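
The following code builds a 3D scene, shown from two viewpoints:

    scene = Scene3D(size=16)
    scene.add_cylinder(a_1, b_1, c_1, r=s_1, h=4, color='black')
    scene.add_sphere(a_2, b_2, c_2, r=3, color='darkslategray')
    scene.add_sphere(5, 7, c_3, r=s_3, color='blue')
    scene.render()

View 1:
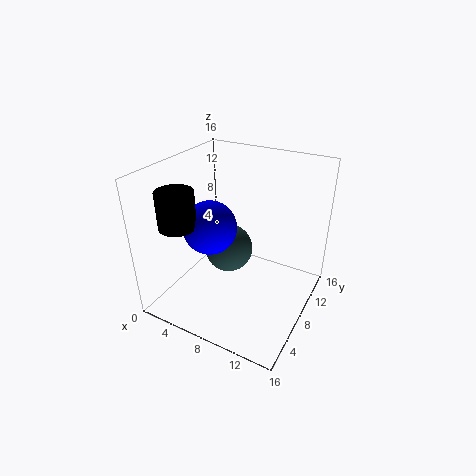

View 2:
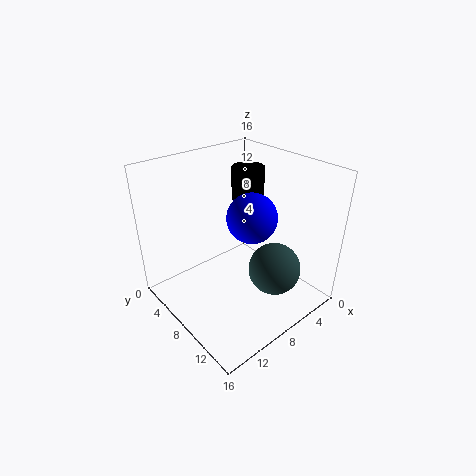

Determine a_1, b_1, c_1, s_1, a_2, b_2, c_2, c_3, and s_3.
a_1 = 3
b_1 = 4
c_1 = 10
s_1 = 2
a_2 = 5
b_2 = 11
c_2 = 4
c_3 = 9
s_3 = 3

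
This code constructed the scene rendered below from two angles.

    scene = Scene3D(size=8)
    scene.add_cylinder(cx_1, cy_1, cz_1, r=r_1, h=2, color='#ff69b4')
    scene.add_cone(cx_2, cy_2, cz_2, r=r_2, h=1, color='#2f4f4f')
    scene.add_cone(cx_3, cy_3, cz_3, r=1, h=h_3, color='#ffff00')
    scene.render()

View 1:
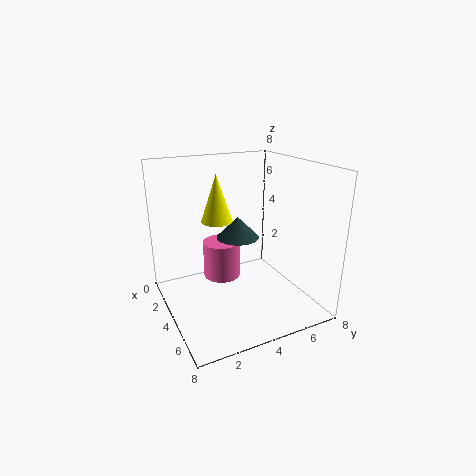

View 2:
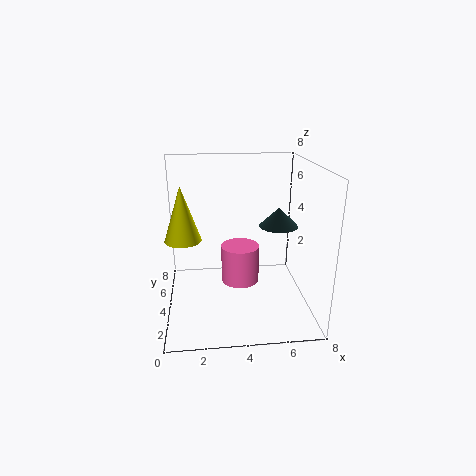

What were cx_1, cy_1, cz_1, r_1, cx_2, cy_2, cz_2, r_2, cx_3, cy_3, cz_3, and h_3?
cx_1 = 4, cy_1 = 3, cz_1 = 2, r_1 = 1, cx_2 = 6, cy_2 = 3, cz_2 = 5, r_2 = 1, cx_3 = 1, cy_3 = 4, cz_3 = 4, h_3 = 3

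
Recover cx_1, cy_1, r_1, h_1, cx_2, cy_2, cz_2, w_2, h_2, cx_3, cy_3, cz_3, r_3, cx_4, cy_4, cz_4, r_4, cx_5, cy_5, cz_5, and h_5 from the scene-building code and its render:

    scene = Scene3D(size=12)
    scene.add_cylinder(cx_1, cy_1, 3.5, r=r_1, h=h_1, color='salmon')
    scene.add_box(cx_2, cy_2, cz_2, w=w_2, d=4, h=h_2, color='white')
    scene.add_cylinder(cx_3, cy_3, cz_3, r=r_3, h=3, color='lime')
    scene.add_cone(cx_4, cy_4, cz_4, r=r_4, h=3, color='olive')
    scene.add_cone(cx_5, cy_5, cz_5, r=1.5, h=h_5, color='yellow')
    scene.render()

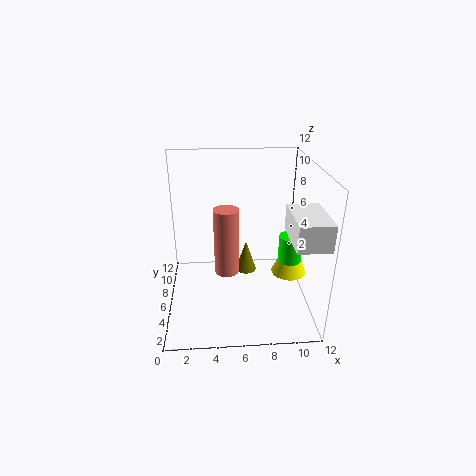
cx_1 = 5; cy_1 = 5; r_1 = 1; h_1 = 5.5; cx_2 = 9.5; cy_2 = 0.5; cz_2 = 7.5; w_2 = 2.5; h_2 = 2; cx_3 = 10.5; cy_3 = 6; cz_3 = 3; r_3 = 1; cx_4 = 7; cy_4 = 9; cz_4 = 1; r_4 = 1; cx_5 = 10.5; cy_5 = 6; cz_5 = 2.5; h_5 = 3.5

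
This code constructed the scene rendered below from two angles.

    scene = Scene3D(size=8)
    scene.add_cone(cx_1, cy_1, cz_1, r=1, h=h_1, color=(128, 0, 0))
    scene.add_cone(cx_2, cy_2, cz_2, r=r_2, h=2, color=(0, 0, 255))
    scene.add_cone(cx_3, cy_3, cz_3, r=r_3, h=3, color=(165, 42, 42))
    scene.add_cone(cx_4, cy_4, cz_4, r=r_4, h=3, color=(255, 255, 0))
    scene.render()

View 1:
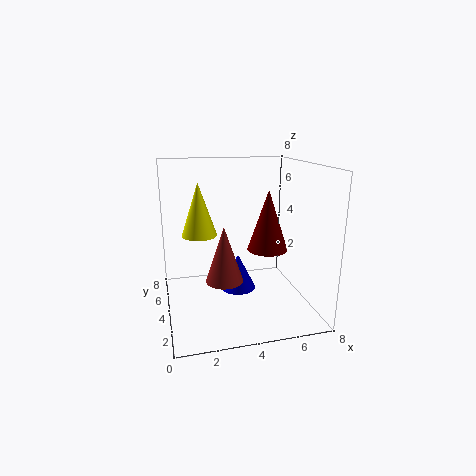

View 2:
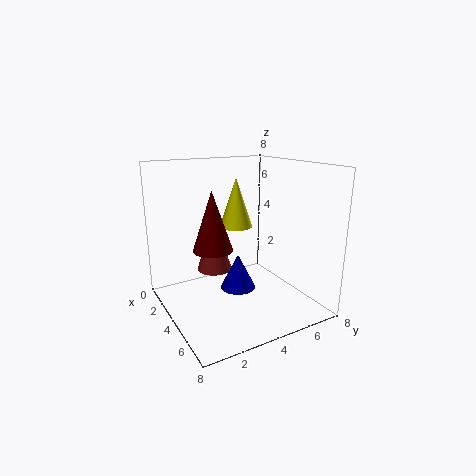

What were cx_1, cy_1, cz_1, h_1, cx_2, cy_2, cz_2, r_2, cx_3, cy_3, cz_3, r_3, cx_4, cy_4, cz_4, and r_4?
cx_1 = 5, cy_1 = 2, cz_1 = 4, h_1 = 3, cx_2 = 4, cy_2 = 4, cz_2 = 1, r_2 = 1, cx_3 = 3, cy_3 = 3, cz_3 = 2, r_3 = 1, cx_4 = 2, cy_4 = 5, cz_4 = 4, r_4 = 1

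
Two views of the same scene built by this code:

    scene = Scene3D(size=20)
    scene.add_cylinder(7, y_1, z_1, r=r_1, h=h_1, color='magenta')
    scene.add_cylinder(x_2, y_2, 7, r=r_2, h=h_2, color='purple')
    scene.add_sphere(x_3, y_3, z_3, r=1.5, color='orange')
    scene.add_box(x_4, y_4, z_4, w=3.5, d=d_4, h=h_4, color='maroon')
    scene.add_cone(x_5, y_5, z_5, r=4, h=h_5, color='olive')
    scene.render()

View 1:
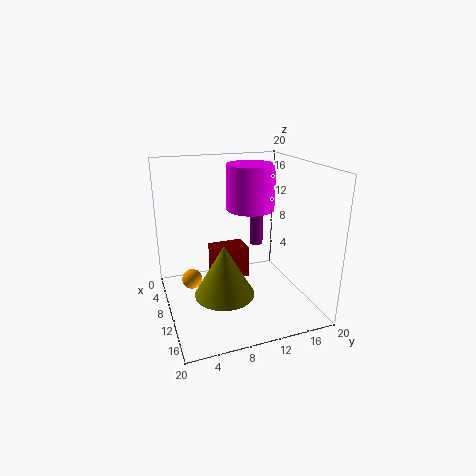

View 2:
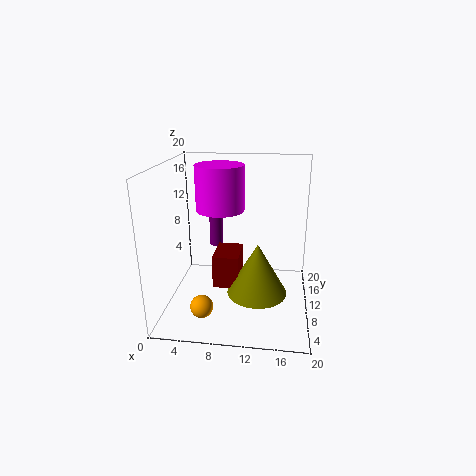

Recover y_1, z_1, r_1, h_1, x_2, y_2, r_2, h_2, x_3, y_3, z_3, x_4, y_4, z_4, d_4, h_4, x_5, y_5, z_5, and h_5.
y_1 = 13, z_1 = 13, r_1 = 3.5, h_1 = 6.5, x_2 = 6, y_2 = 14.5, r_2 = 1, h_2 = 7.5, x_3 = 6, y_3 = 4, z_3 = 2.5, x_4 = 7, y_4 = 6.5, z_4 = 4, d_4 = 5, h_4 = 4.5, x_5 = 13, y_5 = 7, z_5 = 3.5, h_5 = 7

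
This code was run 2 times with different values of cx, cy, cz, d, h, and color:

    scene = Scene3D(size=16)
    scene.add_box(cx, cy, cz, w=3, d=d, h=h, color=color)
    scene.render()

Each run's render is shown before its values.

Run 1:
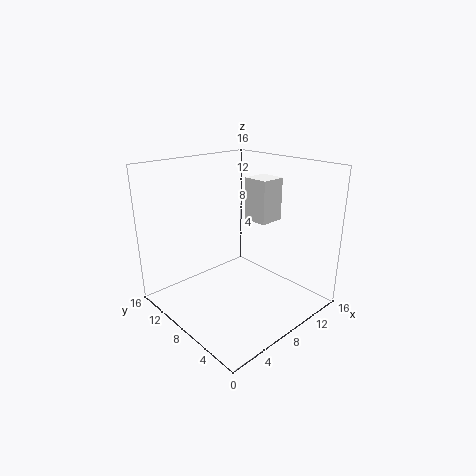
cx = 11; cy = 7; cz = 9; d = 3; h = 5; color = 'white'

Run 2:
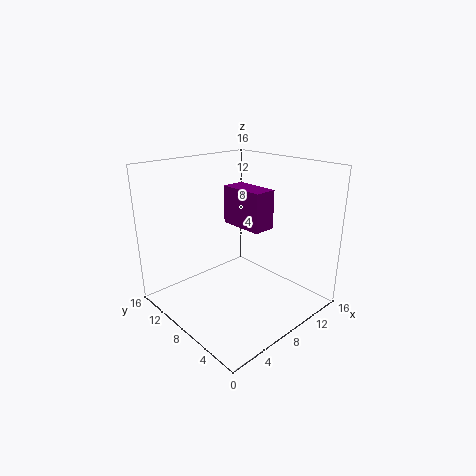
cx = 12; cy = 9; cz = 7; d = 6; h = 5; color = 'purple'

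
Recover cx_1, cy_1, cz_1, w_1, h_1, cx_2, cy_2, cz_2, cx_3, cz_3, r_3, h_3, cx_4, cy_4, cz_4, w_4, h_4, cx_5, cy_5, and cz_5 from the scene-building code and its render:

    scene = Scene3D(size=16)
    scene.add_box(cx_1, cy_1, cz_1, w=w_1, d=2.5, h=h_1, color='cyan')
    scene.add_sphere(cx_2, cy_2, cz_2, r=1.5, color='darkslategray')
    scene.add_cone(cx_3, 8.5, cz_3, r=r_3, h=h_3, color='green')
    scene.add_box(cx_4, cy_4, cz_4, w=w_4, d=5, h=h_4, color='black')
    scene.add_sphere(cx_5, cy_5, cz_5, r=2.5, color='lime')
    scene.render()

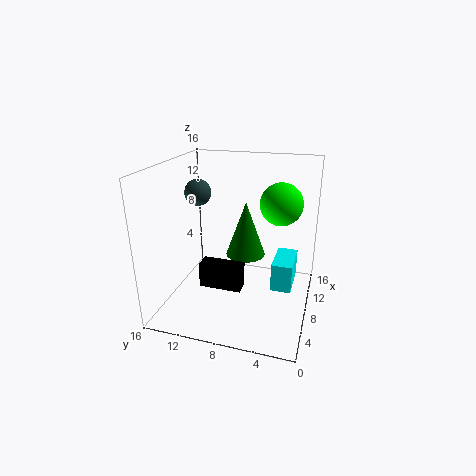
cx_1 = 10, cy_1 = 2, cz_1 = 0.5, w_1 = 5, h_1 = 3.5, cx_2 = 9, cy_2 = 13, cz_2 = 12.5, cx_3 = 13, cz_3 = 3.5, r_3 = 2.5, h_3 = 7, cx_4 = 7, cy_4 = 7.5, cz_4 = 1.5, w_4 = 2, h_4 = 3, cx_5 = 12, cy_5 = 4, cz_5 = 11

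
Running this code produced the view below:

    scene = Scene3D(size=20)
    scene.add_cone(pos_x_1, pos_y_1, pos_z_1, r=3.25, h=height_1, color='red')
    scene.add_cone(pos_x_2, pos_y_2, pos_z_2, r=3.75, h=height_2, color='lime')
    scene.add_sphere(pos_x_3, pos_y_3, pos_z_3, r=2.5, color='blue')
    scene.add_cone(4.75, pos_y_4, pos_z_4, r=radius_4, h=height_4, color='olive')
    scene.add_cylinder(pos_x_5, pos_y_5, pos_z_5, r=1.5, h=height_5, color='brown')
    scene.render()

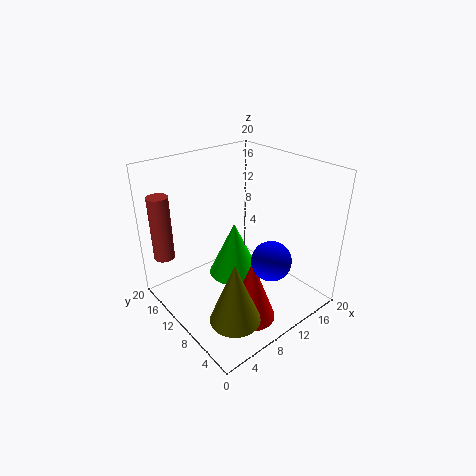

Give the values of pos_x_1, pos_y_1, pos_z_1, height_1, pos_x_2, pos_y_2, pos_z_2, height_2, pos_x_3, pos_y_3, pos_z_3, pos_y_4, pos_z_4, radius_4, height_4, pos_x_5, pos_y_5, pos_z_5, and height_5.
pos_x_1 = 8.5, pos_y_1 = 5.25, pos_z_1 = 0.25, height_1 = 8.75, pos_x_2 = 10.75, pos_y_2 = 11.75, pos_z_2 = 3.25, height_2 = 8, pos_x_3 = 9.75, pos_y_3 = 3.25, pos_z_3 = 9.75, pos_y_4 = 4.25, pos_z_4 = 2.5, radius_4 = 3.25, height_4 = 8.25, pos_x_5 = 2.5, pos_y_5 = 18, pos_z_5 = 6, height_5 = 9.5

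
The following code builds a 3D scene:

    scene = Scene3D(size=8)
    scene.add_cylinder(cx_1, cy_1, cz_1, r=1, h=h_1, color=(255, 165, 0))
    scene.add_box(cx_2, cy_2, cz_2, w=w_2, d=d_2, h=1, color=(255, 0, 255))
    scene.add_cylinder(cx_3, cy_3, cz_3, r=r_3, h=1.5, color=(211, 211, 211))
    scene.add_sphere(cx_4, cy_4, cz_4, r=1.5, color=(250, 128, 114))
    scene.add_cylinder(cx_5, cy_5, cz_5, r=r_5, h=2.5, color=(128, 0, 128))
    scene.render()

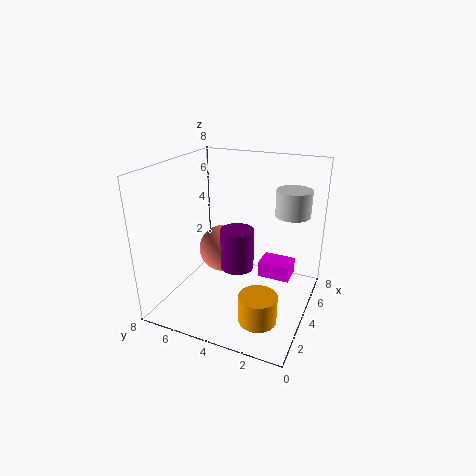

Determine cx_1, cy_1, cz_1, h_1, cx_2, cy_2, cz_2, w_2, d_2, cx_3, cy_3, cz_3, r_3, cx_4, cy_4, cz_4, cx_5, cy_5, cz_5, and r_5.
cx_1 = 2
cy_1 = 2
cz_1 = 0.5
h_1 = 1.5
cx_2 = 6
cy_2 = 1.5
cz_2 = 0.5
w_2 = 1.5
d_2 = 2
cx_3 = 6
cy_3 = 1.5
cz_3 = 5
r_3 = 1
cx_4 = 6
cy_4 = 6
cz_4 = 2
cx_5 = 5
cy_5 = 4.5
cz_5 = 1.5
r_5 = 1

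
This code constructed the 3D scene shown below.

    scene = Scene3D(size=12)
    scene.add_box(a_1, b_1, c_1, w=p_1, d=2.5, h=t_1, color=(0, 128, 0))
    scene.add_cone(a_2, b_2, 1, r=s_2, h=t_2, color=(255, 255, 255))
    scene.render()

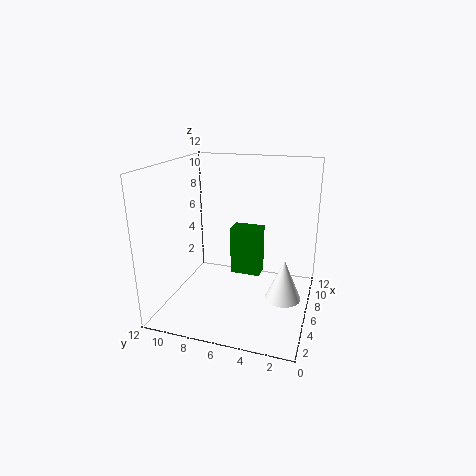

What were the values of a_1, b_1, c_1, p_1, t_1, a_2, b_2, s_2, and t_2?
a_1 = 5.5, b_1 = 4, c_1 = 3, p_1 = 1.5, t_1 = 4, a_2 = 6, b_2 = 2, s_2 = 1.5, t_2 = 3.5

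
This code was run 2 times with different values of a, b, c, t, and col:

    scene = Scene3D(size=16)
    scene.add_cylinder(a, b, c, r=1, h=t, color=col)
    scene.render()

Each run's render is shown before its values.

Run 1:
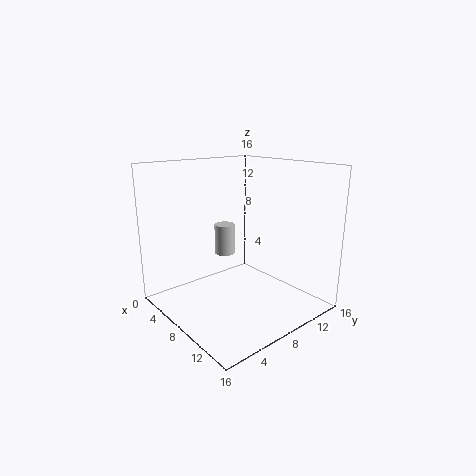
a = 9.5
b = 5
c = 7.5
t = 3
col = 'lightgray'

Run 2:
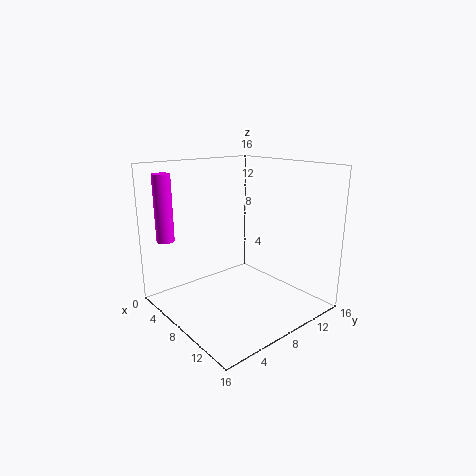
a = 2.5
b = 2
c = 7.5
t = 7.5
col = 'magenta'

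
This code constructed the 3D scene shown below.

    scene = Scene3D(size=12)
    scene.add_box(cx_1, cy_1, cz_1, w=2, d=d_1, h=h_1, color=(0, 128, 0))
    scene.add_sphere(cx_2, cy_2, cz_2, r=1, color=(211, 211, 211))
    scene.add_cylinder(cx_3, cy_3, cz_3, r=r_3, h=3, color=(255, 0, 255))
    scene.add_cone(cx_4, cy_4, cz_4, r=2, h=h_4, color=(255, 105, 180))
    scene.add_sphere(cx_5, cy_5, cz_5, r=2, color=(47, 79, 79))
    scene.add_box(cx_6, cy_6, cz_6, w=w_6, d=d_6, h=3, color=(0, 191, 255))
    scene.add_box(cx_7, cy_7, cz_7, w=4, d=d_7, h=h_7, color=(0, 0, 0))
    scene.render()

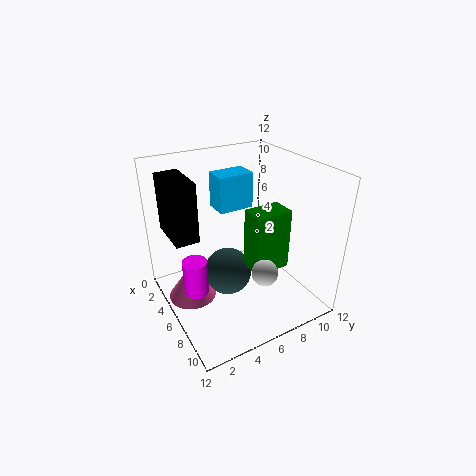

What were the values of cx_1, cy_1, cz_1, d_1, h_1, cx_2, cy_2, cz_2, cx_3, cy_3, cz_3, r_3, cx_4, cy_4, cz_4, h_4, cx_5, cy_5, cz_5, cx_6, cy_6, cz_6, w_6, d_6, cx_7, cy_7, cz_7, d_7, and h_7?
cx_1 = 7, cy_1 = 6, cz_1 = 4, d_1 = 3, h_1 = 5, cx_2 = 10, cy_2 = 6, cz_2 = 5, cx_3 = 6, cy_3 = 2, cz_3 = 2, r_3 = 1, cx_4 = 5, cy_4 = 2, cz_4 = 1, h_4 = 3, cx_5 = 6, cy_5 = 5, cz_5 = 3, cx_6 = 3, cy_6 = 5, cz_6 = 8, w_6 = 2, d_6 = 3, cx_7 = 1, cy_7 = 1, cz_7 = 6, d_7 = 2, h_7 = 5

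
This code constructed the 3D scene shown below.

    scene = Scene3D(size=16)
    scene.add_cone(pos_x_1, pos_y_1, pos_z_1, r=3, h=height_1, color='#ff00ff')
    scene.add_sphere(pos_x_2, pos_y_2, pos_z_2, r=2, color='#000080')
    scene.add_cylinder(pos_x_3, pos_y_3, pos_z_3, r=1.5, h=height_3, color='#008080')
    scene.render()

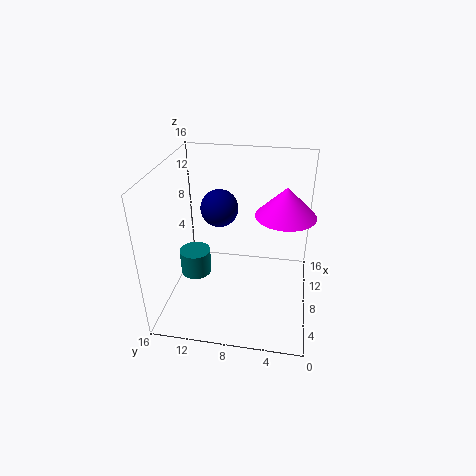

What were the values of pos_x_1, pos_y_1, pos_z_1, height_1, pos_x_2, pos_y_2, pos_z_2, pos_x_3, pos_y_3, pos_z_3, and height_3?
pos_x_1 = 6.5
pos_y_1 = 3
pos_z_1 = 12
height_1 = 3
pos_x_2 = 8
pos_y_2 = 10
pos_z_2 = 11.5
pos_x_3 = 3.5
pos_y_3 = 11.5
pos_z_3 = 6.5
height_3 = 2.5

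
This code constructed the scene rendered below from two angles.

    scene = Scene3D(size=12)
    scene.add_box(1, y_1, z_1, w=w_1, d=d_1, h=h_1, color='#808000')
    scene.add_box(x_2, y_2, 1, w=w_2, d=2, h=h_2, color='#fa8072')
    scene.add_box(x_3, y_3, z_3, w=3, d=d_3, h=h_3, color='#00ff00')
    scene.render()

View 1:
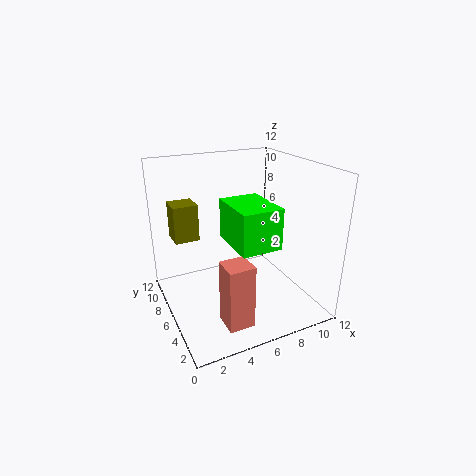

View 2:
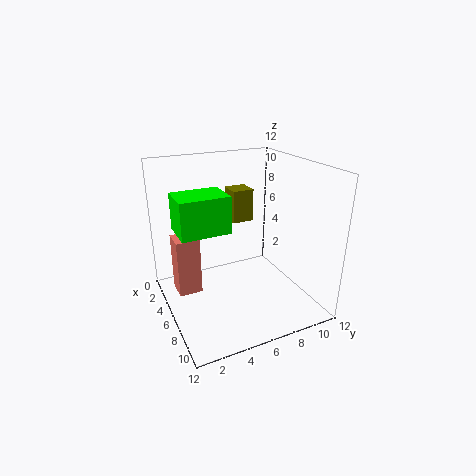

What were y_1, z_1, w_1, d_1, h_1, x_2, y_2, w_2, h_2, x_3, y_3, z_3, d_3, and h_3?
y_1 = 7; z_1 = 6; w_1 = 2; d_1 = 2; h_1 = 3; x_2 = 3; y_2 = 1; w_2 = 2; h_2 = 5; x_3 = 4; y_3 = 1; z_3 = 7; d_3 = 4; h_3 = 3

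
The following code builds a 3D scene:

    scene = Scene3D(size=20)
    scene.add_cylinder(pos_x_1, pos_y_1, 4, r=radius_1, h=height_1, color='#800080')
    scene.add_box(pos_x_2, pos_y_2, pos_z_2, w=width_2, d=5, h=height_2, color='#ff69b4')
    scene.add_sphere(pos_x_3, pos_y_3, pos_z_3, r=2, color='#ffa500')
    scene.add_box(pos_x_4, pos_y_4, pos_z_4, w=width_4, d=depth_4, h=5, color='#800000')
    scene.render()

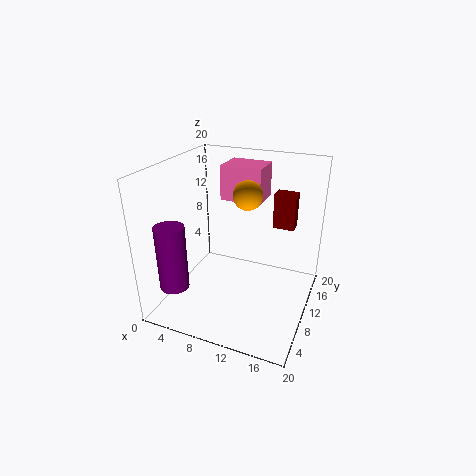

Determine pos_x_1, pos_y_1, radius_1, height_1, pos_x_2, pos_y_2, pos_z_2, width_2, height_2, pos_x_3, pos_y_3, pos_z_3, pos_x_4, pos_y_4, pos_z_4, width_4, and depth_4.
pos_x_1 = 3
pos_y_1 = 4
radius_1 = 2
height_1 = 9
pos_x_2 = 6
pos_y_2 = 13
pos_z_2 = 14
width_2 = 6
height_2 = 5
pos_x_3 = 11
pos_y_3 = 11
pos_z_3 = 16
pos_x_4 = 14
pos_y_4 = 13
pos_z_4 = 11
width_4 = 3
depth_4 = 2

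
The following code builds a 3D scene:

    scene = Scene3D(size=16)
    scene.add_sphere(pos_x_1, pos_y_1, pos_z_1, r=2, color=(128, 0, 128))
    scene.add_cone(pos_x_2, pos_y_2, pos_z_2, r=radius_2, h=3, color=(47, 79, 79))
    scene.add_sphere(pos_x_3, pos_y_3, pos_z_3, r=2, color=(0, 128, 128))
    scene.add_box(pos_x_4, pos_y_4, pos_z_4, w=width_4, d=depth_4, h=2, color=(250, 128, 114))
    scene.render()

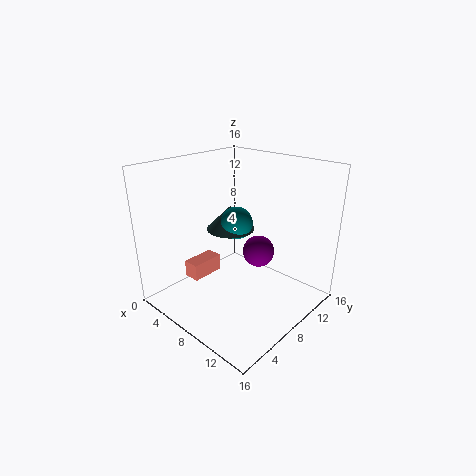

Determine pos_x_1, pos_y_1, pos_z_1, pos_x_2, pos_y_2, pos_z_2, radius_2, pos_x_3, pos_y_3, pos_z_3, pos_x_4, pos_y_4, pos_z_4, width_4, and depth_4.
pos_x_1 = 7; pos_y_1 = 13; pos_z_1 = 4; pos_x_2 = 4; pos_y_2 = 11; pos_z_2 = 7; radius_2 = 3; pos_x_3 = 5; pos_y_3 = 11; pos_z_3 = 8; pos_x_4 = 2; pos_y_4 = 5; pos_z_4 = 2; width_4 = 2; depth_4 = 4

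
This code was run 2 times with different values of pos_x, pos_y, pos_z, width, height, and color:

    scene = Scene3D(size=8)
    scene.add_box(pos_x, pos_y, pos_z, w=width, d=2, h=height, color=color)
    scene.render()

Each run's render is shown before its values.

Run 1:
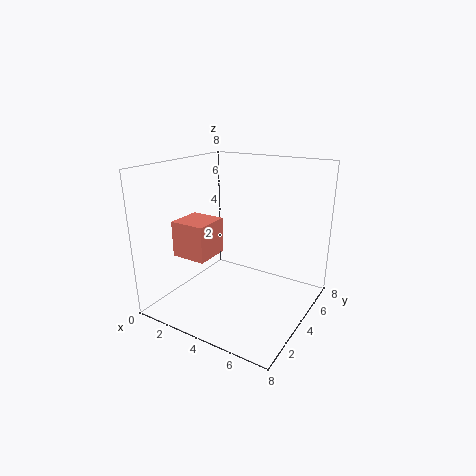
pos_x = 1
pos_y = 2
pos_z = 3
width = 2
height = 2
color = 'salmon'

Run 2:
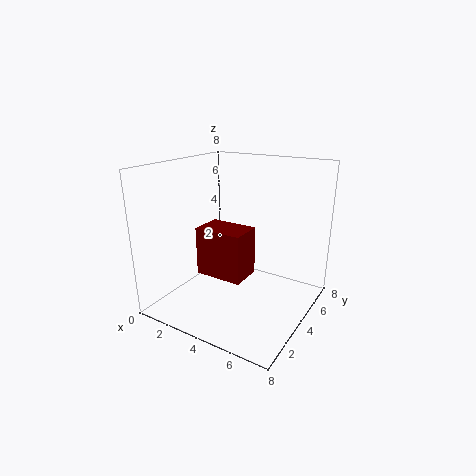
pos_x = 1
pos_y = 4
pos_z = 1
width = 3
height = 3
color = 'maroon'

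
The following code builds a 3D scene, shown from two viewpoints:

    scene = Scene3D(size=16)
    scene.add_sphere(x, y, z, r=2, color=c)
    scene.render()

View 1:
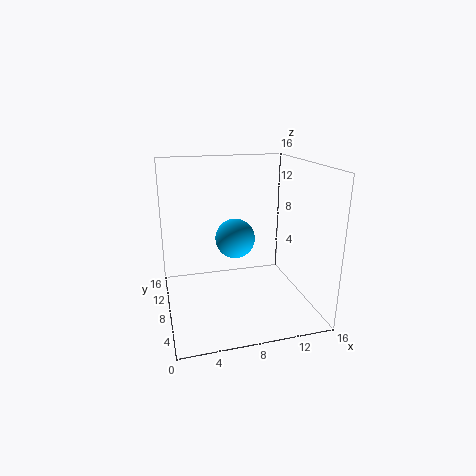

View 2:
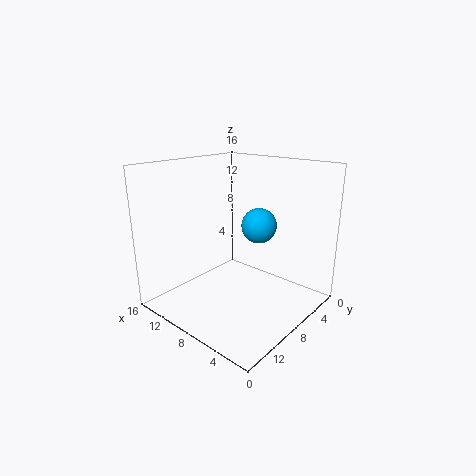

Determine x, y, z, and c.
x = 7
y = 5.5
z = 9
c = 'deepskyblue'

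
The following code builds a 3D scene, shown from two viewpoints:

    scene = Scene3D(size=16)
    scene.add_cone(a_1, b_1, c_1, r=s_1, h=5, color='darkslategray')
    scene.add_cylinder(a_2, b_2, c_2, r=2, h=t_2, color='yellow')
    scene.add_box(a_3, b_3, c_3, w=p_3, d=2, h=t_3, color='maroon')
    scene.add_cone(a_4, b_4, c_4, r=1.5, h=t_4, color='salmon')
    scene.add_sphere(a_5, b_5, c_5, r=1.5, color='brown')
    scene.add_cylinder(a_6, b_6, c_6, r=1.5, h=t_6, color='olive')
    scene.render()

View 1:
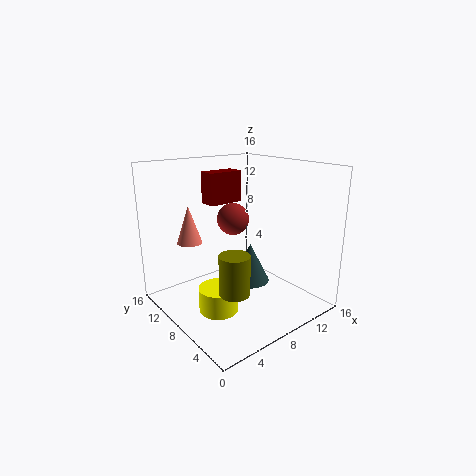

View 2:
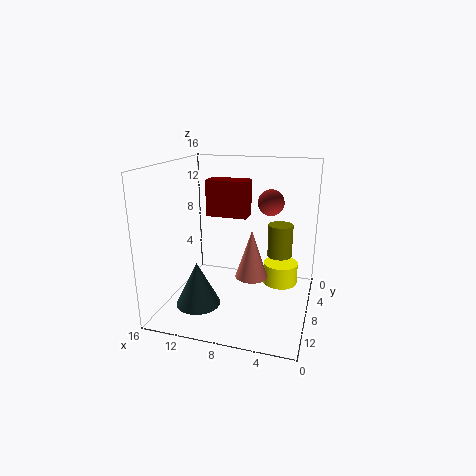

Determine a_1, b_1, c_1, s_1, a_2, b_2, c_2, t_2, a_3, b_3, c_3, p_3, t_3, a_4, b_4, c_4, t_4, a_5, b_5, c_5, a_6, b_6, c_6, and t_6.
a_1 = 12; b_1 = 10.5; c_1 = 0.5; s_1 = 2.5; a_2 = 3.5; b_2 = 5.5; c_2 = 2; t_2 = 2.5; a_3 = 6; b_3 = 10; c_3 = 11.5; p_3 = 4; t_3 = 3.5; a_4 = 5; b_4 = 13.5; c_4 = 6.5; t_4 = 4.5; a_5 = 5; b_5 = 5; c_5 = 11.5; a_6 = 4; b_6 = 3.5; c_6 = 4.5; t_6 = 4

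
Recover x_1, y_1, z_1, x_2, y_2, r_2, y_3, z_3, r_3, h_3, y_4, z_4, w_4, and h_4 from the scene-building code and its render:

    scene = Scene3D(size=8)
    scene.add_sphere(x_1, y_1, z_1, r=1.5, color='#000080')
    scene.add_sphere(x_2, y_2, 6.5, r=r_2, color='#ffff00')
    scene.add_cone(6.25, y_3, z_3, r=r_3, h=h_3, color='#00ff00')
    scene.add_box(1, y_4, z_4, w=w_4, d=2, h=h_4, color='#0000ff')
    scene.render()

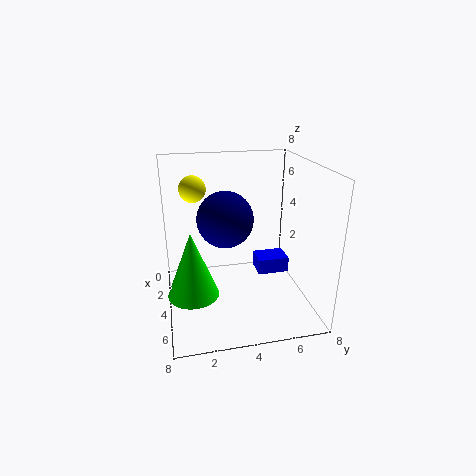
x_1 = 4.25
y_1 = 3.25
z_1 = 5.25
x_2 = 2.5
y_2 = 1.75
r_2 = 0.75
y_3 = 1.25
z_3 = 2.25
r_3 = 1.25
h_3 = 3.25
y_4 = 5.75
z_4 = 0.5
w_4 = 1.5
h_4 = 1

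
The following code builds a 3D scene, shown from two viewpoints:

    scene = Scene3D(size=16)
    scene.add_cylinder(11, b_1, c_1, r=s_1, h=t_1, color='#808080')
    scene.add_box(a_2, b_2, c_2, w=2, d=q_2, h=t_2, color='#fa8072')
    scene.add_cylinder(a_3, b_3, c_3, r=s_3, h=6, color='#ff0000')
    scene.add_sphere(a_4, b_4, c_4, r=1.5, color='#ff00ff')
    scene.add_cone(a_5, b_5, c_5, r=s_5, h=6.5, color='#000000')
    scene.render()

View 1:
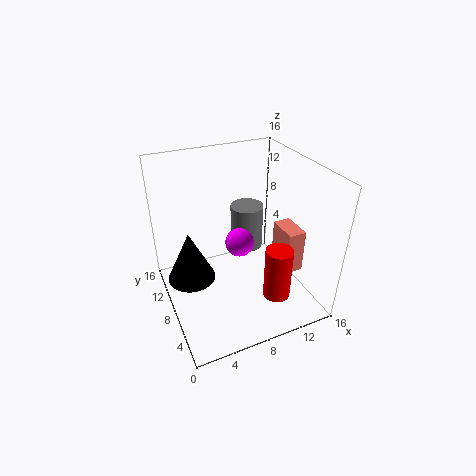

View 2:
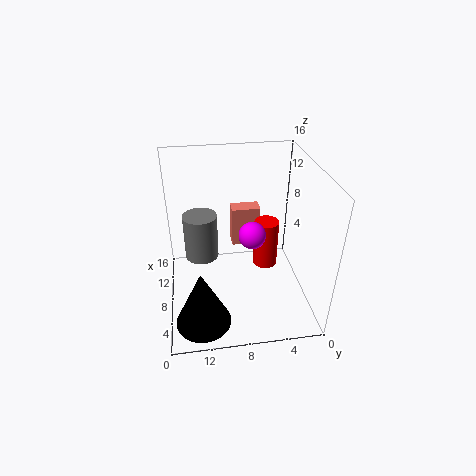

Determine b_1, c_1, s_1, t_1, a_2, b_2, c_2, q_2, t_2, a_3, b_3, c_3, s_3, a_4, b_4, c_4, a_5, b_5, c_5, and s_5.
b_1 = 12
c_1 = 4
s_1 = 2
t_1 = 5.5
a_2 = 12.5
b_2 = 4.5
c_2 = 4
q_2 = 3.5
t_2 = 5
a_3 = 11
b_3 = 4
c_3 = 2
s_3 = 1.5
a_4 = 7.5
b_4 = 6.5
c_4 = 8.5
a_5 = 3.5
b_5 = 12.5
c_5 = 0.5
s_5 = 3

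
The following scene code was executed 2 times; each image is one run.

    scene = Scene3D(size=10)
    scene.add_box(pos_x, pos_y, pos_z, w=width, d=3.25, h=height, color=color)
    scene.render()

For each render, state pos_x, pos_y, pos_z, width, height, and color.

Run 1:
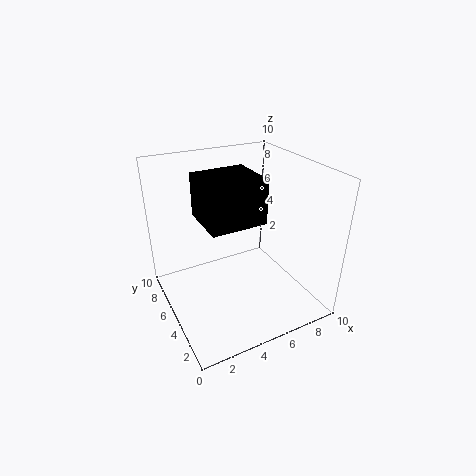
pos_x = 2
pos_y = 2.25
pos_z = 7.25
width = 3.5
height = 2.75
color = 'black'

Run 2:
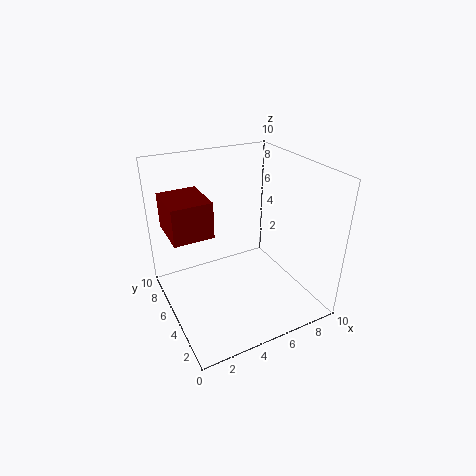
pos_x = 0.5
pos_y = 5
pos_z = 5.5
width = 2.75
height = 2.5
color = 'maroon'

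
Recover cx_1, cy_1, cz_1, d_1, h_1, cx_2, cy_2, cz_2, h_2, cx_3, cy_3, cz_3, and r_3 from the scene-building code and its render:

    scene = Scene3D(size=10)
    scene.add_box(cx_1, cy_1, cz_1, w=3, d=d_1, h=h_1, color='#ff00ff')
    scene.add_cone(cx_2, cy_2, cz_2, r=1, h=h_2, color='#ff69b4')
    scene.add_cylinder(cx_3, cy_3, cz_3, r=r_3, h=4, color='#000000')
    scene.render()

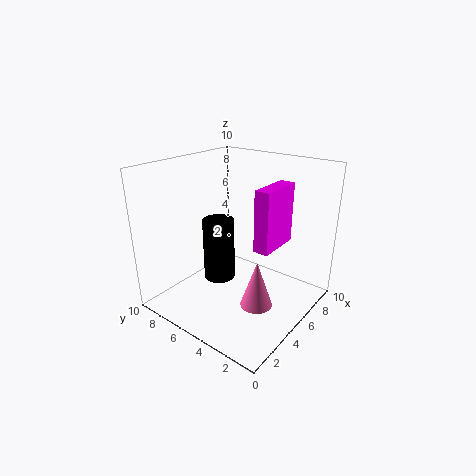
cx_1 = 4
cy_1 = 2
cz_1 = 5
d_1 = 1
h_1 = 4
cx_2 = 3
cy_2 = 2
cz_2 = 2
h_2 = 3
cx_3 = 3
cy_3 = 5
cz_3 = 3
r_3 = 1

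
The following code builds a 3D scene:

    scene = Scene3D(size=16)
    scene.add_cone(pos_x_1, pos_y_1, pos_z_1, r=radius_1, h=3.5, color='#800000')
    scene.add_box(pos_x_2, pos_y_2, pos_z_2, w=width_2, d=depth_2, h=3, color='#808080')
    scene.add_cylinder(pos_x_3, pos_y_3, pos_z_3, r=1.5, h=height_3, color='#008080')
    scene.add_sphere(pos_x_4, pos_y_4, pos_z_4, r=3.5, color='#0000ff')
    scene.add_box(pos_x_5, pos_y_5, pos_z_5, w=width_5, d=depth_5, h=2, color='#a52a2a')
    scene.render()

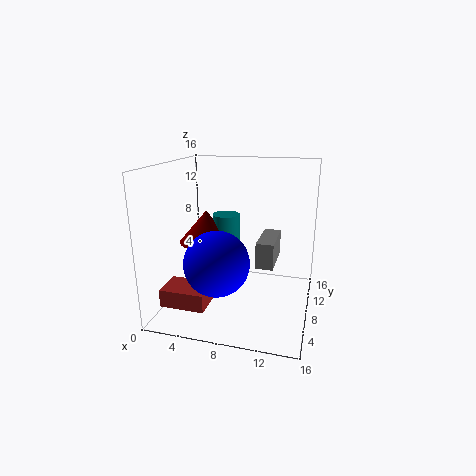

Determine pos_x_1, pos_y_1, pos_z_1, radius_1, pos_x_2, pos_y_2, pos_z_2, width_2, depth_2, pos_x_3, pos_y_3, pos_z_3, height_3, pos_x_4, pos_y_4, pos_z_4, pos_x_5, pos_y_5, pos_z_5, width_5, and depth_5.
pos_x_1 = 4.5
pos_y_1 = 7.5
pos_z_1 = 7.5
radius_1 = 3
pos_x_2 = 10
pos_y_2 = 8
pos_z_2 = 4.5
width_2 = 2
depth_2 = 5.5
pos_x_3 = 6.5
pos_y_3 = 8.5
pos_z_3 = 7
height_3 = 3.5
pos_x_4 = 6.5
pos_y_4 = 5
pos_z_4 = 6
pos_x_5 = 0.5
pos_y_5 = 3
pos_z_5 = 1
width_5 = 5
depth_5 = 3.5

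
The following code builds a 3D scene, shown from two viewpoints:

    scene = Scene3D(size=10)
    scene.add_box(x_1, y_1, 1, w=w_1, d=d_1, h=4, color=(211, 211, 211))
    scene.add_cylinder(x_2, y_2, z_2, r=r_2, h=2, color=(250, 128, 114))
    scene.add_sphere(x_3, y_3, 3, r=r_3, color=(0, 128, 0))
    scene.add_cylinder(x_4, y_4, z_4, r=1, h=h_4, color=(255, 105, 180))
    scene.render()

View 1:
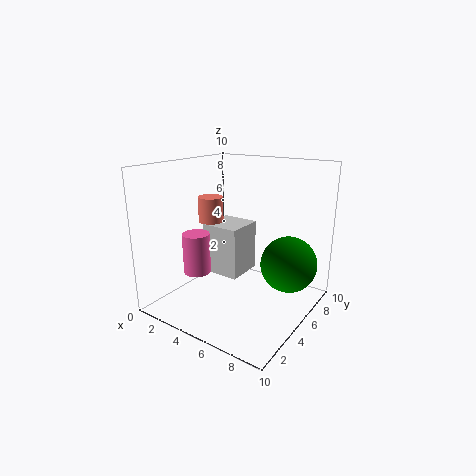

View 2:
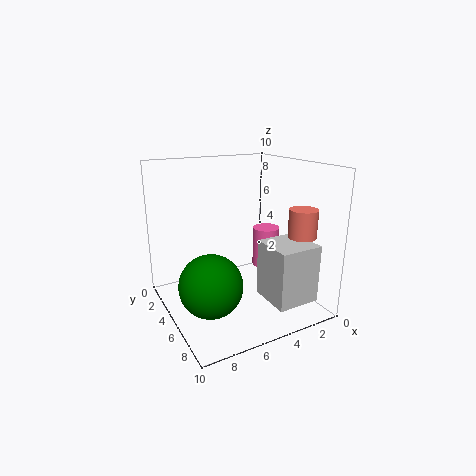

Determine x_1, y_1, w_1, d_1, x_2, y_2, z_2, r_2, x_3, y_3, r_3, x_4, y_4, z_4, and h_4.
x_1 = 1; y_1 = 6; w_1 = 3; d_1 = 3; x_2 = 1; y_2 = 7; z_2 = 5; r_2 = 1; x_3 = 8; y_3 = 7; r_3 = 2; x_4 = 2; y_4 = 4; z_4 = 2; h_4 = 3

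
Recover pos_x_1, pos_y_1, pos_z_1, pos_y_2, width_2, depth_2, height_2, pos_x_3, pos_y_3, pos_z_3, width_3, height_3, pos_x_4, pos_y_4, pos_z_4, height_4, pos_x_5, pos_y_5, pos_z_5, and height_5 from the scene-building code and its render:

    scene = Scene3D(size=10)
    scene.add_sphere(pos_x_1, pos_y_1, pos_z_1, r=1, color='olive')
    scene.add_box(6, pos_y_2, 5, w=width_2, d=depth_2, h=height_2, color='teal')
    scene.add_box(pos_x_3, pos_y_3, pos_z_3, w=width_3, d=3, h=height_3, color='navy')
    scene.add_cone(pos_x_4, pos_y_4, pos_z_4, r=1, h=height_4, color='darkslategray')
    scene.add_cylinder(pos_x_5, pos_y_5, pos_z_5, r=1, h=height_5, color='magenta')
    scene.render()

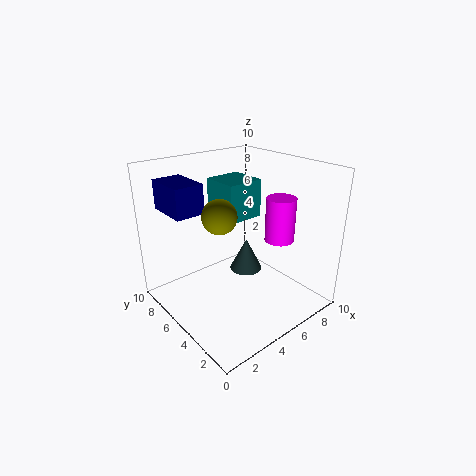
pos_x_1 = 2
pos_y_1 = 3
pos_z_1 = 8
pos_y_2 = 7
width_2 = 3
depth_2 = 3
height_2 = 3
pos_x_3 = 1
pos_y_3 = 6
pos_z_3 = 7
width_3 = 2
height_3 = 2
pos_x_4 = 4
pos_y_4 = 3
pos_z_4 = 4
height_4 = 2
pos_x_5 = 7
pos_y_5 = 3
pos_z_5 = 5
height_5 = 3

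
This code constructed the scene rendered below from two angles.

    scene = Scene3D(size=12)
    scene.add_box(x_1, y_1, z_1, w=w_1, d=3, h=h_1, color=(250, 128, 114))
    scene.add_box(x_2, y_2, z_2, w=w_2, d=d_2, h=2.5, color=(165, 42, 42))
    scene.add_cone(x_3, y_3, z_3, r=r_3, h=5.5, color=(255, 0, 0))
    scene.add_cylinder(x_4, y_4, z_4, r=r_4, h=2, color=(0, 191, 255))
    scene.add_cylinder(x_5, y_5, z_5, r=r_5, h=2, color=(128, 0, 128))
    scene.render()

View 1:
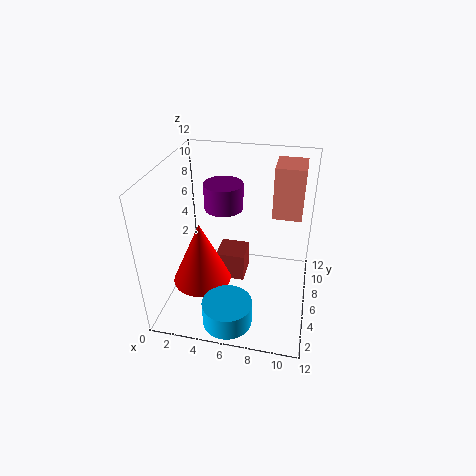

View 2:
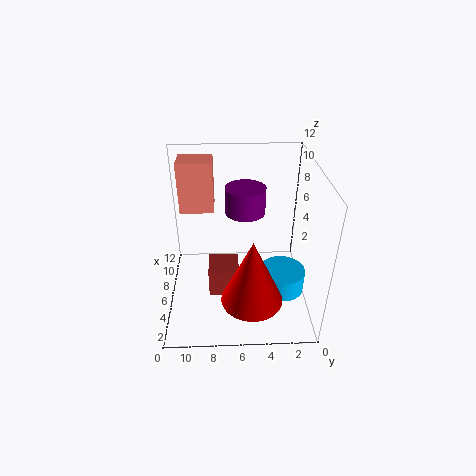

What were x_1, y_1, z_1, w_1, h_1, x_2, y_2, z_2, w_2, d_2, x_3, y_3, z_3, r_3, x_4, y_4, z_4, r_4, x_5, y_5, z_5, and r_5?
x_1 = 8.5; y_1 = 8; z_1 = 7; w_1 = 2.5; h_1 = 4.5; x_2 = 4; y_2 = 6; z_2 = 1.5; w_2 = 2.5; d_2 = 2.5; x_3 = 3; y_3 = 5; z_3 = 2; r_3 = 2.5; x_4 = 6; y_4 = 2; z_4 = 0.5; r_4 = 2; x_5 = 5; y_5 = 5.5; z_5 = 9; r_5 = 1.5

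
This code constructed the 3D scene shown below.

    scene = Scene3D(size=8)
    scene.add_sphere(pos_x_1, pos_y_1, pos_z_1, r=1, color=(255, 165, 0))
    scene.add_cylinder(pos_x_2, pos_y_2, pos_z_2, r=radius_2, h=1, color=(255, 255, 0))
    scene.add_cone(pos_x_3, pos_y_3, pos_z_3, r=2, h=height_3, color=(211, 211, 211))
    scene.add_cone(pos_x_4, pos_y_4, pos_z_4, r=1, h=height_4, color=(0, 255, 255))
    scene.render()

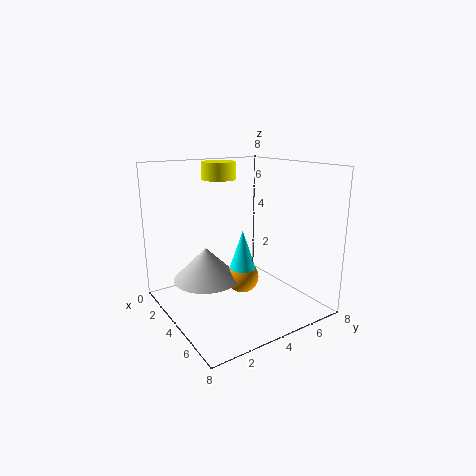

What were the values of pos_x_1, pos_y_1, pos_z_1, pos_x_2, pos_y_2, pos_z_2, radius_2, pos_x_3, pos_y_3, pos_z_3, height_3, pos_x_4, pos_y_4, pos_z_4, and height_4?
pos_x_1 = 3; pos_y_1 = 5; pos_z_1 = 1; pos_x_2 = 2; pos_y_2 = 4; pos_z_2 = 7; radius_2 = 1; pos_x_3 = 2; pos_y_3 = 3; pos_z_3 = 1; height_3 = 2; pos_x_4 = 3; pos_y_4 = 5; pos_z_4 = 1; height_4 = 3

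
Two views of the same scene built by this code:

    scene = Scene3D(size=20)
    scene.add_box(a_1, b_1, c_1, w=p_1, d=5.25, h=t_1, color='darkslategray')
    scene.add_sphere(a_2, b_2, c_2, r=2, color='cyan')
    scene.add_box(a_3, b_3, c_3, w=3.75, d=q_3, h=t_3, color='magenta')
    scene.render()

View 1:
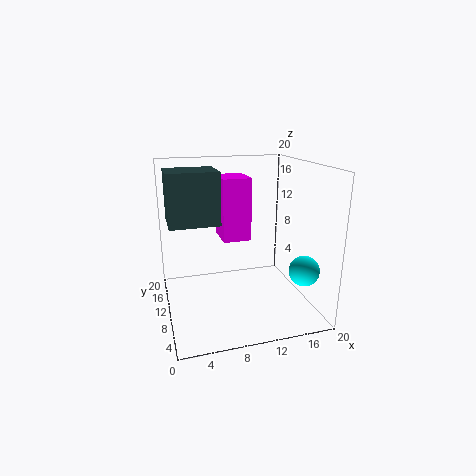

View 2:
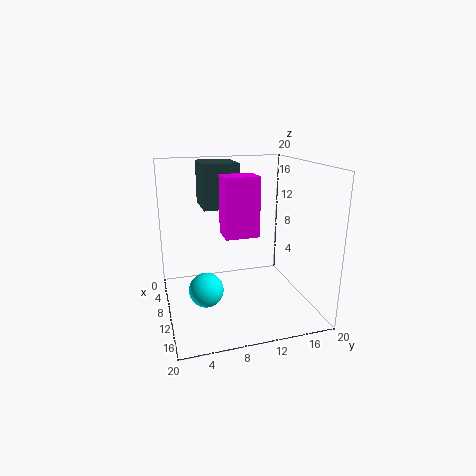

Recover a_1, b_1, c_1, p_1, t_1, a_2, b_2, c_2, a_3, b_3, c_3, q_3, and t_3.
a_1 = 0.5, b_1 = 6, c_1 = 13.25, p_1 = 6.25, t_1 = 6.5, a_2 = 17.25, b_2 = 4, c_2 = 6.75, a_3 = 7.5, b_3 = 8, c_3 = 10.25, q_3 = 4.75, t_3 = 8.25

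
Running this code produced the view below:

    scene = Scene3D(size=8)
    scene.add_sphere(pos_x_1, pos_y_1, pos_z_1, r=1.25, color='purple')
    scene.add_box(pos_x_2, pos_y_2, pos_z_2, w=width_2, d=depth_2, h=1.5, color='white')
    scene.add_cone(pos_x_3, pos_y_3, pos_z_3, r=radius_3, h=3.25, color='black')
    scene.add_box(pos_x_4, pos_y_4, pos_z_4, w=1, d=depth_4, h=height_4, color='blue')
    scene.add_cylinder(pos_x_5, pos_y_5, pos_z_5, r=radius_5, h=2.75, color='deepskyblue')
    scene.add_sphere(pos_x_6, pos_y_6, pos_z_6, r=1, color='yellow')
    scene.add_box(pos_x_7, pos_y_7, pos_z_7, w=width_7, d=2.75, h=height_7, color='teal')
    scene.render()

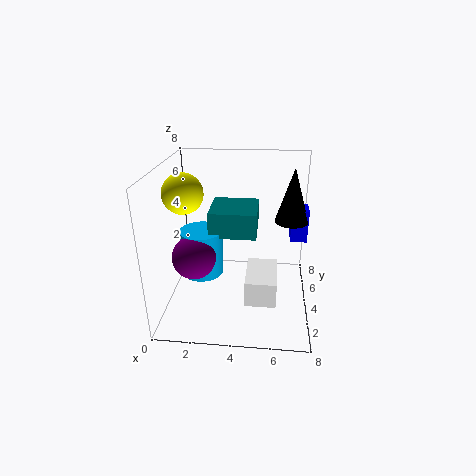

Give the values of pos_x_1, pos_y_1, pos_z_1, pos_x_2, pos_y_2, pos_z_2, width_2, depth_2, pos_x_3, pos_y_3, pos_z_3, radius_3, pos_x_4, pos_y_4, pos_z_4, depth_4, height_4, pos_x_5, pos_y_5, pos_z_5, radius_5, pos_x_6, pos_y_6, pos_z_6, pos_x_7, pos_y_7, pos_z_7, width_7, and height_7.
pos_x_1 = 1.5, pos_y_1 = 3.75, pos_z_1 = 2.75, pos_x_2 = 4.5, pos_y_2 = 2.5, pos_z_2 = 0.5, width_2 = 1.75, depth_2 = 2.75, pos_x_3 = 7, pos_y_3 = 6, pos_z_3 = 4.25, radius_3 = 1, pos_x_4 = 7, pos_y_4 = 5.75, pos_z_4 = 3, depth_4 = 1.25, height_4 = 2, pos_x_5 = 1.75, pos_y_5 = 4.75, pos_z_5 = 1.25, radius_5 = 1.25, pos_x_6 = 1.5, pos_y_6 = 2.5, pos_z_6 = 7, pos_x_7 = 2.25, pos_y_7 = 4.25, pos_z_7 = 3.75, width_7 = 2.75, height_7 = 1.5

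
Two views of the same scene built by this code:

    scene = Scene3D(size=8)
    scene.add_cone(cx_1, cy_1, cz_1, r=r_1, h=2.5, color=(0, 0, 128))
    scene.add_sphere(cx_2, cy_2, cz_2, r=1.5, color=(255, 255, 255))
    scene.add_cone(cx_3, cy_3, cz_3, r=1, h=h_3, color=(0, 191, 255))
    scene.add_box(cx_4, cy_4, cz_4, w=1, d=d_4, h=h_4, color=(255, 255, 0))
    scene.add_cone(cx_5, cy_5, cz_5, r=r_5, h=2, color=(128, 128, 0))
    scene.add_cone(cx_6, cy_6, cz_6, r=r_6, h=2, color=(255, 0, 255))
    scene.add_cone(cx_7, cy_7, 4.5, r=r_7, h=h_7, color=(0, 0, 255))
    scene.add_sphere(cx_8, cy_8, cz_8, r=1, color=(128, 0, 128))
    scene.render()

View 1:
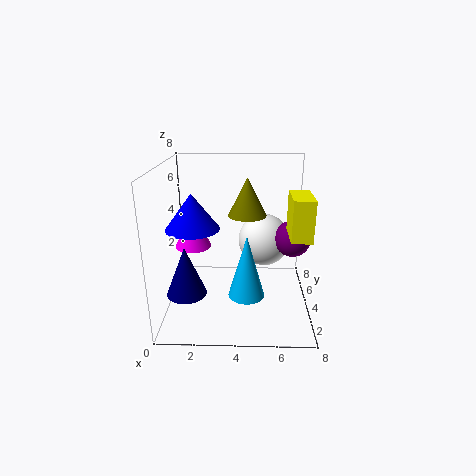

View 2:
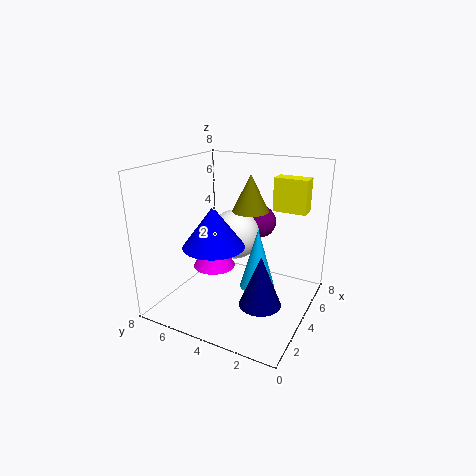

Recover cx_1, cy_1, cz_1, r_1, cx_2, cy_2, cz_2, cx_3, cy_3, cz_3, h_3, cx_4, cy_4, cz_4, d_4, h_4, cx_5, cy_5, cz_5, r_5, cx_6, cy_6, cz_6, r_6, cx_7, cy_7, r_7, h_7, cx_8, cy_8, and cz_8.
cx_1 = 1.5, cy_1 = 1.5, cz_1 = 2, r_1 = 1, cx_2 = 5.5, cy_2 = 5, cz_2 = 3.5, cx_3 = 4.5, cy_3 = 3, cz_3 = 1, h_3 = 3.5, cx_4 = 6.5, cy_4 = 1, cz_4 = 5, d_4 = 2, h_4 = 2, cx_5 = 4.5, cy_5 = 3.5, cz_5 = 5.5, r_5 = 1, cx_6 = 1.5, cy_6 = 4, cz_6 = 3.5, r_6 = 1, cx_7 = 1.5, cy_7 = 4, r_7 = 1.5, h_7 = 2, cx_8 = 7, cy_8 = 4, cz_8 = 4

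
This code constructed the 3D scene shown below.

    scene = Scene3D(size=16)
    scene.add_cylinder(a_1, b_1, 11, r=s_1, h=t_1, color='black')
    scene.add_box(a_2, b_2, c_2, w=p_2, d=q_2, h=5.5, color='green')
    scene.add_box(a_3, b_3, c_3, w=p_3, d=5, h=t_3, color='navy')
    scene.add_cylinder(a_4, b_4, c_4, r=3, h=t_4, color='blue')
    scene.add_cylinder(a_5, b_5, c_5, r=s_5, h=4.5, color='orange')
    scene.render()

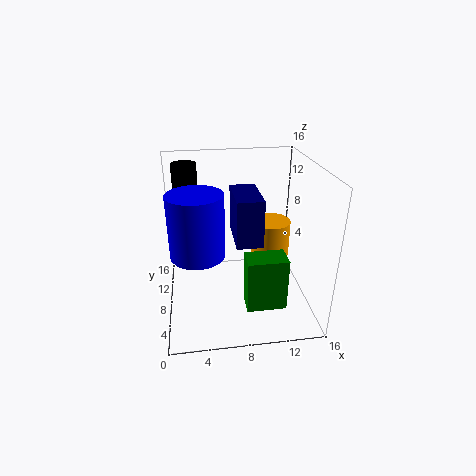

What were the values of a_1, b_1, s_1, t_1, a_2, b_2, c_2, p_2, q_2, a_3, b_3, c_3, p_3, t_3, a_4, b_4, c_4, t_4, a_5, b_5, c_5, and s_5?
a_1 = 2.5; b_1 = 14; s_1 = 1.5; t_1 = 4; a_2 = 8; b_2 = 1.5; c_2 = 3; p_2 = 4; q_2 = 2.5; a_3 = 7; b_3 = 2; c_3 = 10; p_3 = 2.5; t_3 = 4.5; a_4 = 3.5; b_4 = 7.5; c_4 = 6.5; t_4 = 7; a_5 = 13; b_5 = 13; c_5 = 3; s_5 = 2.5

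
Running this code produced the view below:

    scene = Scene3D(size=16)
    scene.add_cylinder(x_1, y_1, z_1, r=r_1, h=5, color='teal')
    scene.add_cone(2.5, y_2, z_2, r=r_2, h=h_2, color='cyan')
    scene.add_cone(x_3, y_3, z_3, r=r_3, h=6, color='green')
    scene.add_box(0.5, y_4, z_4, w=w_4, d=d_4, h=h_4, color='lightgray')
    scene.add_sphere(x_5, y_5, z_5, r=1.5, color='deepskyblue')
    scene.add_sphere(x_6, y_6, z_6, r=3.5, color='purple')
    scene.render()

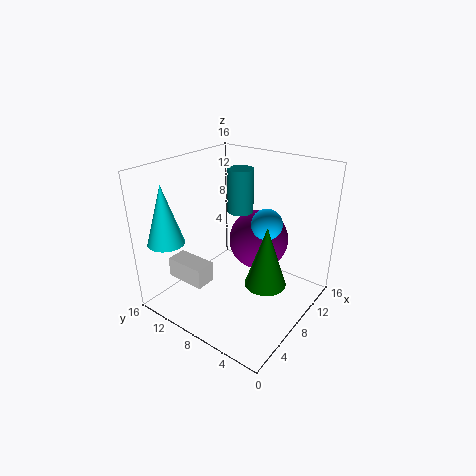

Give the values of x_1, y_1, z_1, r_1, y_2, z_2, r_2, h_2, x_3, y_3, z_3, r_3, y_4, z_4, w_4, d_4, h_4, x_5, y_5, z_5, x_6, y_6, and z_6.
x_1 = 10.5; y_1 = 9.5; z_1 = 10; r_1 = 1.5; y_2 = 13.5; z_2 = 8; r_2 = 2; h_2 = 6.5; x_3 = 5; y_3 = 2.5; z_3 = 6; r_3 = 2; y_4 = 7; z_4 = 6; w_4 = 2; d_4 = 4; h_4 = 2; x_5 = 6.5; y_5 = 3.5; z_5 = 11.5; x_6 = 11.5; y_6 = 7.5; z_6 = 6.5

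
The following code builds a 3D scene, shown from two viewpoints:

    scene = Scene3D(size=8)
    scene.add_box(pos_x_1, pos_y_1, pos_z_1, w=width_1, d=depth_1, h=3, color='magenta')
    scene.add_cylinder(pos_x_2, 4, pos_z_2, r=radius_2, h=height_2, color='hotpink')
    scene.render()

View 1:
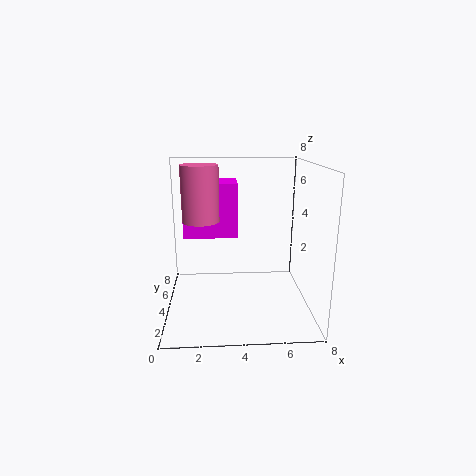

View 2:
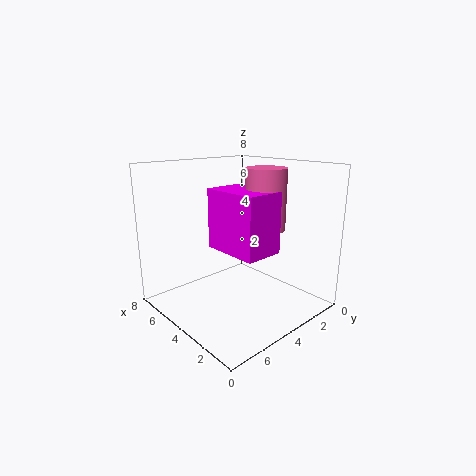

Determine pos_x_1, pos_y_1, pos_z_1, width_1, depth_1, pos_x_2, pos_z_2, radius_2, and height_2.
pos_x_1 = 1, pos_y_1 = 4, pos_z_1 = 4, width_1 = 3, depth_1 = 2, pos_x_2 = 2, pos_z_2 = 5, radius_2 = 1, height_2 = 3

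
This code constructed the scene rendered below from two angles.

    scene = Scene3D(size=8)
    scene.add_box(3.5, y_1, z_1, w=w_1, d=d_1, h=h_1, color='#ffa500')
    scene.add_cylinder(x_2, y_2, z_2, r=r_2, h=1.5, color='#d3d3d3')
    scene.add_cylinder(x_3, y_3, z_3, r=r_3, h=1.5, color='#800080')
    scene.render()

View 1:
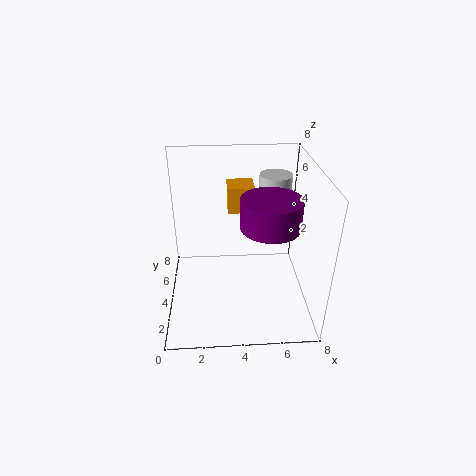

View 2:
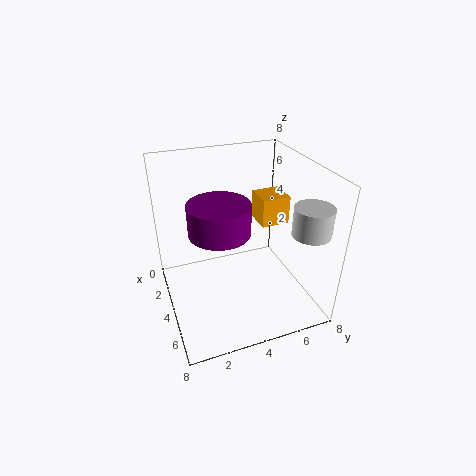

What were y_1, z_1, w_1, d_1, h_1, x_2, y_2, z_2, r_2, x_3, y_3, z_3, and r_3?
y_1 = 5, z_1 = 5, w_1 = 1.5, d_1 = 1.5, h_1 = 1.5, x_2 = 6.5, y_2 = 7, z_2 = 5, r_2 = 1, x_3 = 5.5, y_3 = 2.5, z_3 = 5.5, r_3 = 1.5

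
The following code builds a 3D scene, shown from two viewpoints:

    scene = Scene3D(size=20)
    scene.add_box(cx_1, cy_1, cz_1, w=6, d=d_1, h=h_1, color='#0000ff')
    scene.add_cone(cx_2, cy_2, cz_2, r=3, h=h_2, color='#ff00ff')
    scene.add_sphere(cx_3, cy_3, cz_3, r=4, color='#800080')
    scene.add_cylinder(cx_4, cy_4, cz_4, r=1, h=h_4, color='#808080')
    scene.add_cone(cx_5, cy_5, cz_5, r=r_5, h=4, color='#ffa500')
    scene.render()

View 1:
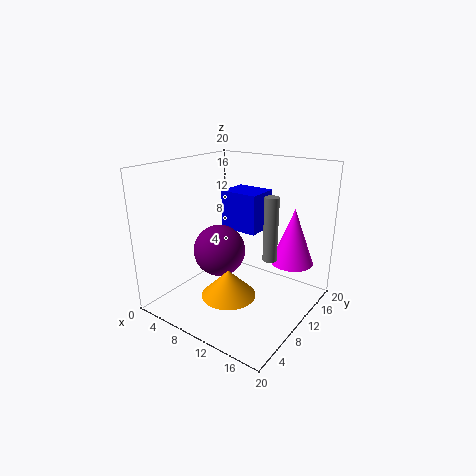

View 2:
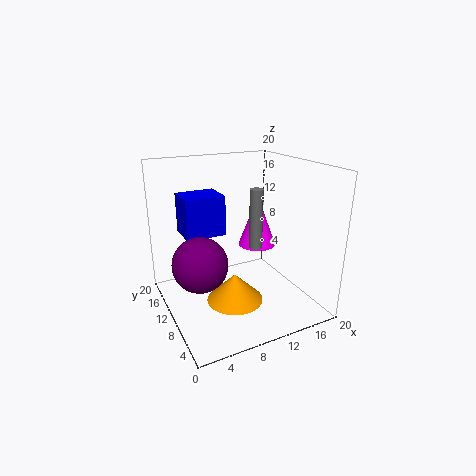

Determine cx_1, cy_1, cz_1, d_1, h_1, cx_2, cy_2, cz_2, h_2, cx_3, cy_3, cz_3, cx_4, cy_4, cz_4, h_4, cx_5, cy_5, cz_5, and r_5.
cx_1 = 4, cy_1 = 14, cz_1 = 9, d_1 = 5, h_1 = 6, cx_2 = 16, cy_2 = 15, cz_2 = 6, h_2 = 8, cx_3 = 5, cy_3 = 12, cz_3 = 6, cx_4 = 14, cy_4 = 12, cz_4 = 7, h_4 = 9, cx_5 = 9, cy_5 = 9, cz_5 = 1, r_5 = 4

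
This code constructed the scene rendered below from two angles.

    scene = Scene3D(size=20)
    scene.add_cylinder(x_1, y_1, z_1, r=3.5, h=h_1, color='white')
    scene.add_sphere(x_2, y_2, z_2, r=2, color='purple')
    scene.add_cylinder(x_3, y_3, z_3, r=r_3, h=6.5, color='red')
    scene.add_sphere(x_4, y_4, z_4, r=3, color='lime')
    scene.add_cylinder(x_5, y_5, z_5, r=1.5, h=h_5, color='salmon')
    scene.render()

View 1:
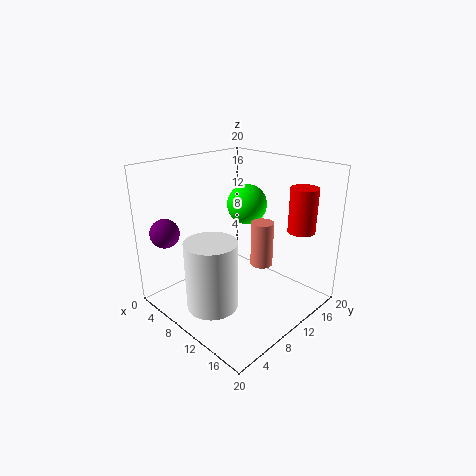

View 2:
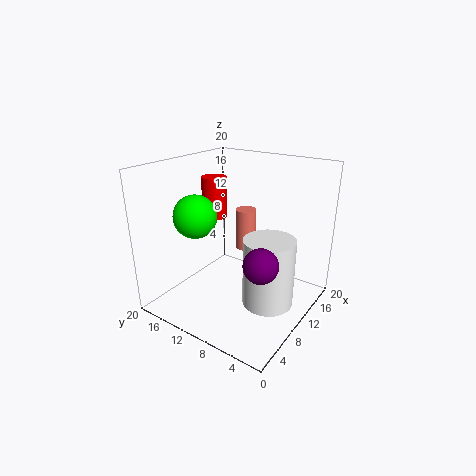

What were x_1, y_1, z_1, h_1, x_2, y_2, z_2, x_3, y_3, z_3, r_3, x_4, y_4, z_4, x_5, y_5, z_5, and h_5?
x_1 = 10, y_1 = 5, z_1 = 1.5, h_1 = 9.5, x_2 = 3.5, y_2 = 2.5, z_2 = 11, x_3 = 15, y_3 = 18, z_3 = 10, r_3 = 2, x_4 = 7, y_4 = 15, z_4 = 13, x_5 = 13.5, y_5 = 11, z_5 = 7, h_5 = 6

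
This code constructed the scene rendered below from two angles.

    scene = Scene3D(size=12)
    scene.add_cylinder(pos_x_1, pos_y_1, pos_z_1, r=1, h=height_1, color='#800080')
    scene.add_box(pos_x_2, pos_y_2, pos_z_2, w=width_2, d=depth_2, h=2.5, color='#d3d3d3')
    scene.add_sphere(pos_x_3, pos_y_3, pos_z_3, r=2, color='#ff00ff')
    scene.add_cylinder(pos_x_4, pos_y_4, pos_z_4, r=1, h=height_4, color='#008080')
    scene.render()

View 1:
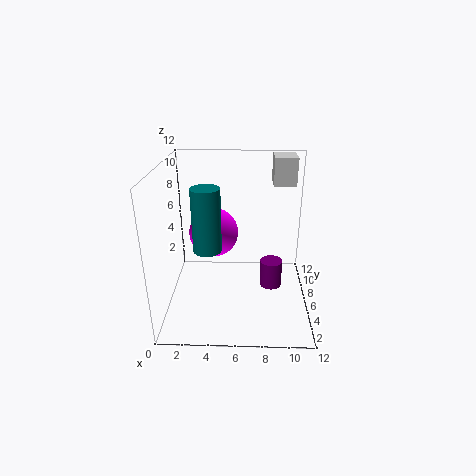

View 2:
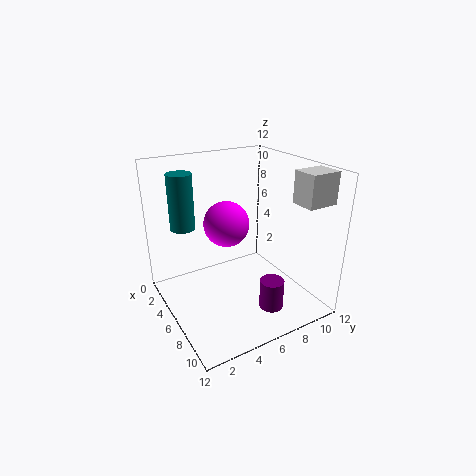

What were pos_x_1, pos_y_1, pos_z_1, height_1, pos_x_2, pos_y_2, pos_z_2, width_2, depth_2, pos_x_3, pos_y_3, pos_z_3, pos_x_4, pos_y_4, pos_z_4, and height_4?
pos_x_1 = 9
pos_y_1 = 7.5
pos_z_1 = 0.5
height_1 = 2.5
pos_x_2 = 9
pos_y_2 = 9
pos_z_2 = 9.5
width_2 = 2
depth_2 = 2.5
pos_x_3 = 4
pos_y_3 = 6
pos_z_3 = 6.5
pos_x_4 = 4
pos_y_4 = 2
pos_z_4 = 7
height_4 = 4.5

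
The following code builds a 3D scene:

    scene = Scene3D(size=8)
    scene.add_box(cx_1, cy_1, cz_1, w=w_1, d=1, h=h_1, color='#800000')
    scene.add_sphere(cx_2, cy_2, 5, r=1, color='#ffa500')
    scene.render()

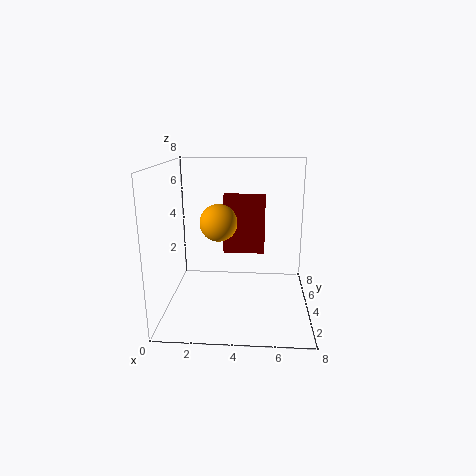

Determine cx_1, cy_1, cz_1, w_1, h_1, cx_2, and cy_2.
cx_1 = 3, cy_1 = 5.5, cz_1 = 2.5, w_1 = 2.5, h_1 = 3.5, cx_2 = 3, cy_2 = 3.5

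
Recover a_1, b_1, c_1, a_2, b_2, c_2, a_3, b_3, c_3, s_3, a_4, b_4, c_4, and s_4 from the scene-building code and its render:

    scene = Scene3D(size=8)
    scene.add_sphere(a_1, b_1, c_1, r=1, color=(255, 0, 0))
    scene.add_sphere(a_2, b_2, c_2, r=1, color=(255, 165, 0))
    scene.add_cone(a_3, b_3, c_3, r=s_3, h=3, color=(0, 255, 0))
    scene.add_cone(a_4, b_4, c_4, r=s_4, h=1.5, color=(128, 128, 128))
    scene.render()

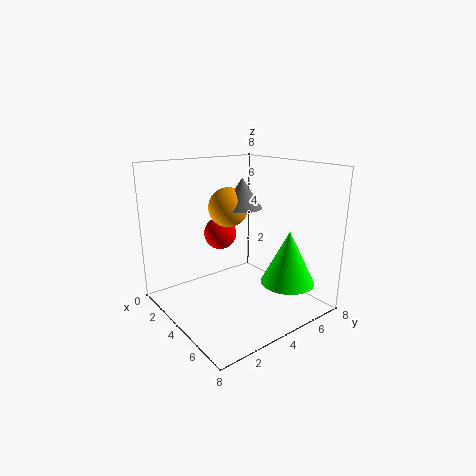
a_1 = 1.5, b_1 = 4.5, c_1 = 3.5, a_2 = 4.5, b_2 = 3, c_2 = 6, a_3 = 6, b_3 = 6, c_3 = 1.5, s_3 = 1.5, a_4 = 5, b_4 = 3.5, c_4 = 6, s_4 = 1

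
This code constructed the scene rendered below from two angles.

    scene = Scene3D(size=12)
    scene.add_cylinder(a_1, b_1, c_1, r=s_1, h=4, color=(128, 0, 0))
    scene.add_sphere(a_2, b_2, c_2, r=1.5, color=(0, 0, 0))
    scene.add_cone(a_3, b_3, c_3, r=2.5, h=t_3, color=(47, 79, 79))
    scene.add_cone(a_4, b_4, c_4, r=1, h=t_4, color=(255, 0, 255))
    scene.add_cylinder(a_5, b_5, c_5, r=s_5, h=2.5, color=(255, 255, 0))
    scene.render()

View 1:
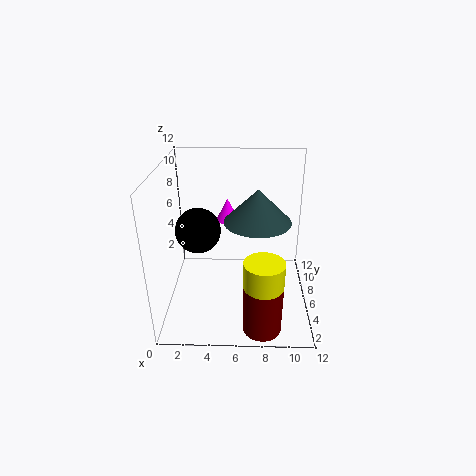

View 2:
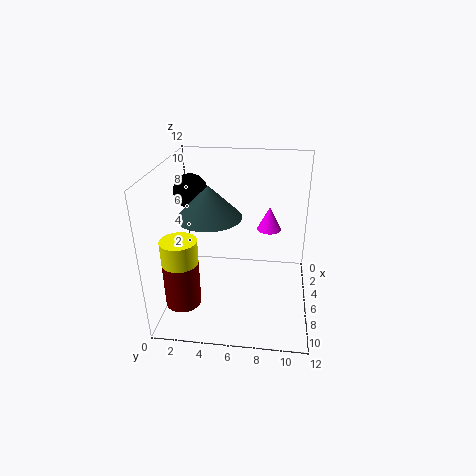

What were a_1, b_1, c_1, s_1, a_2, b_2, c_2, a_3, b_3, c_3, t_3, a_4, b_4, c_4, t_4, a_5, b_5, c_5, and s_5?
a_1 = 8
b_1 = 1.5
c_1 = 0.5
s_1 = 1.5
a_2 = 3.5
b_2 = 1.5
c_2 = 9
a_3 = 7.5
b_3 = 4
c_3 = 8.5
t_3 = 2.5
a_4 = 5
b_4 = 8.5
c_4 = 6.5
t_4 = 2
a_5 = 8
b_5 = 1.5
c_5 = 4
s_5 = 1.5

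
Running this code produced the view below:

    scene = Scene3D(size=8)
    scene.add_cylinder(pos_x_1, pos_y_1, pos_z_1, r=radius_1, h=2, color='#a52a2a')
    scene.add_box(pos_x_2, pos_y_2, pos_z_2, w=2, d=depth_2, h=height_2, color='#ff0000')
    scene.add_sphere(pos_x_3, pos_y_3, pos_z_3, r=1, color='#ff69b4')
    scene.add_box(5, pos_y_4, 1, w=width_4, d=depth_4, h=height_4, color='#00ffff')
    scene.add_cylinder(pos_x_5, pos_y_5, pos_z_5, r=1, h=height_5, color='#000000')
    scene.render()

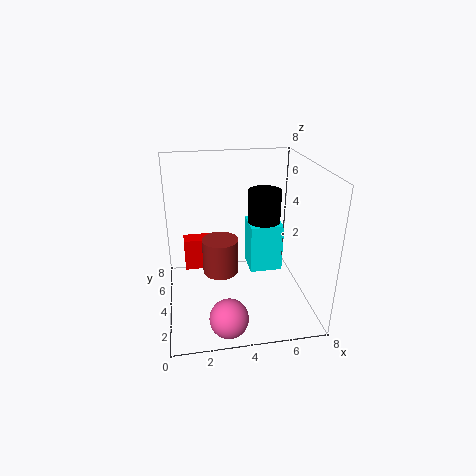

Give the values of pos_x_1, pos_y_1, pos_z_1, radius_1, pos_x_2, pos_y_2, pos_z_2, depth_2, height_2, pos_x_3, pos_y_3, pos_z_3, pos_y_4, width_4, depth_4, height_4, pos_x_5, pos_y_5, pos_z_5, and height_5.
pos_x_1 = 3
pos_y_1 = 4
pos_z_1 = 2
radius_1 = 1
pos_x_2 = 1
pos_y_2 = 6
pos_z_2 = 1
depth_2 = 1
height_2 = 2
pos_x_3 = 3
pos_y_3 = 1
pos_z_3 = 1
pos_y_4 = 5
width_4 = 2
depth_4 = 2
height_4 = 3
pos_x_5 = 6
pos_y_5 = 6
pos_z_5 = 2
height_5 = 4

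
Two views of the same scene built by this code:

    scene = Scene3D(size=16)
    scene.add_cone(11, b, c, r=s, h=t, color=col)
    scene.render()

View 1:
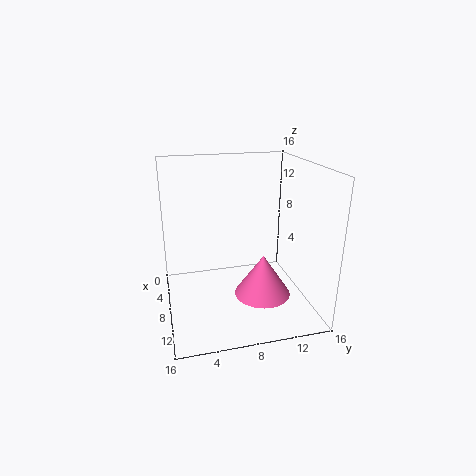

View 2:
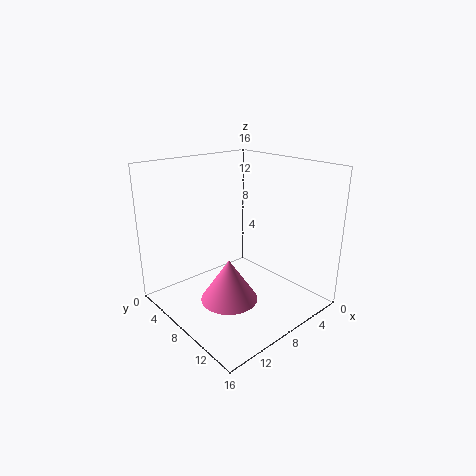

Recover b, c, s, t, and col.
b = 10, c = 2.5, s = 3, t = 4.5, col = 'hotpink'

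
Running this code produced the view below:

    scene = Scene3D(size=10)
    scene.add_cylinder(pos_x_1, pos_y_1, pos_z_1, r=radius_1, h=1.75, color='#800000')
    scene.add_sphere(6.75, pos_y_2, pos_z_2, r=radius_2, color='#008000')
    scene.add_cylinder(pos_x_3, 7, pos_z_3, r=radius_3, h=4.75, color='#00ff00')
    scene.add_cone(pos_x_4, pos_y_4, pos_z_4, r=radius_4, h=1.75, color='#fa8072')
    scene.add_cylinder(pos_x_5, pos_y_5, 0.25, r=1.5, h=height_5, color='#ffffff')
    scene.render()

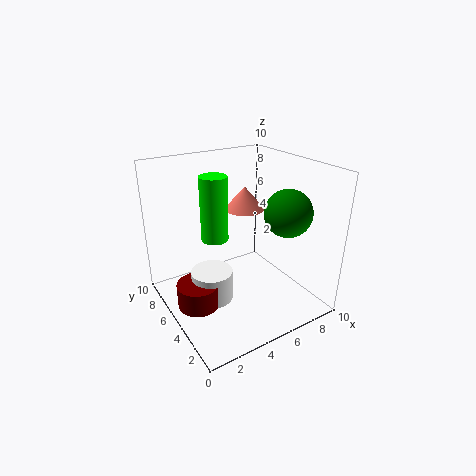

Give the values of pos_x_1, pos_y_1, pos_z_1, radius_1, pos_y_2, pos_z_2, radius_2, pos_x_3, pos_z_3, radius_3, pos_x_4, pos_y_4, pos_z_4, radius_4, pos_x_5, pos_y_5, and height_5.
pos_x_1 = 2; pos_y_1 = 5.5; pos_z_1 = 0.25; radius_1 = 1.5; pos_y_2 = 2; pos_z_2 = 7.5; radius_2 = 1.5; pos_x_3 = 4.25; pos_z_3 = 4.25; radius_3 = 1; pos_x_4 = 7; pos_y_4 = 7.25; pos_z_4 = 6; radius_4 = 1.5; pos_x_5 = 3.25; pos_y_5 = 5.75; height_5 = 2.25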